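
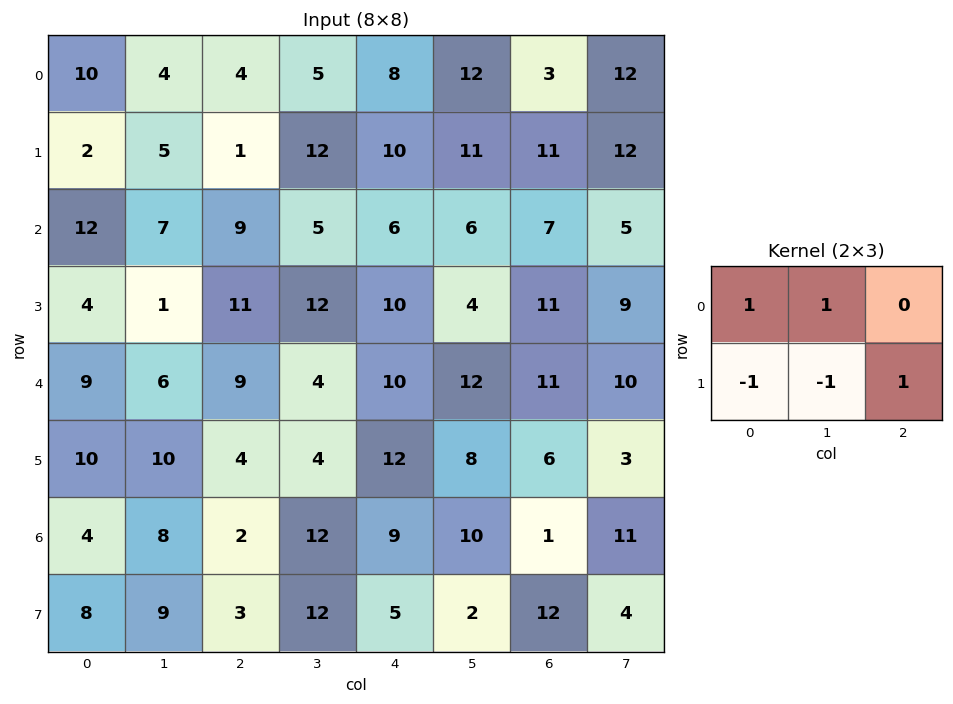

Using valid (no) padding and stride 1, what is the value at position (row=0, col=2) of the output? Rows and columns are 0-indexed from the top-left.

The receptive field on the input at this output position is [4 5 8 / 1 12 10]. Elementwise product with the kernel and sum: 4·1 + 5·1 + 1·-1 + 12·-1 + 10·1.

6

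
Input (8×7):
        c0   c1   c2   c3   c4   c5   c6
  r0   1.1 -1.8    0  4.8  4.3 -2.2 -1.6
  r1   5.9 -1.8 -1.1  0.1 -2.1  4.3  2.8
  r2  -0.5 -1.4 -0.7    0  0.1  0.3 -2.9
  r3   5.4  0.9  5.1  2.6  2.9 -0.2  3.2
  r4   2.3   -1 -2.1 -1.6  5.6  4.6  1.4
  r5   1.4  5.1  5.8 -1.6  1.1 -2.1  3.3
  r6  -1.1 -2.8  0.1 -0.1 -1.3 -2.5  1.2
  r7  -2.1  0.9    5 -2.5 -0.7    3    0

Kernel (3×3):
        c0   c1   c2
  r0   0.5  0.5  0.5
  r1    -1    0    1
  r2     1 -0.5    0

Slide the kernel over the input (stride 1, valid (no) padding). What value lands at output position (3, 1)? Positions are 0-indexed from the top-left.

5.9

The receptive field on the input at this output position is [0.9 5.1 2.6 / -1 -2.1 -1.6 / 5.1 5.8 -1.6]. Elementwise product with the kernel and sum: 0.9·0.5 + 5.1·0.5 + 2.6·0.5 + -1·-1 + -1.6·1 + 5.1·1 + 5.8·-0.5.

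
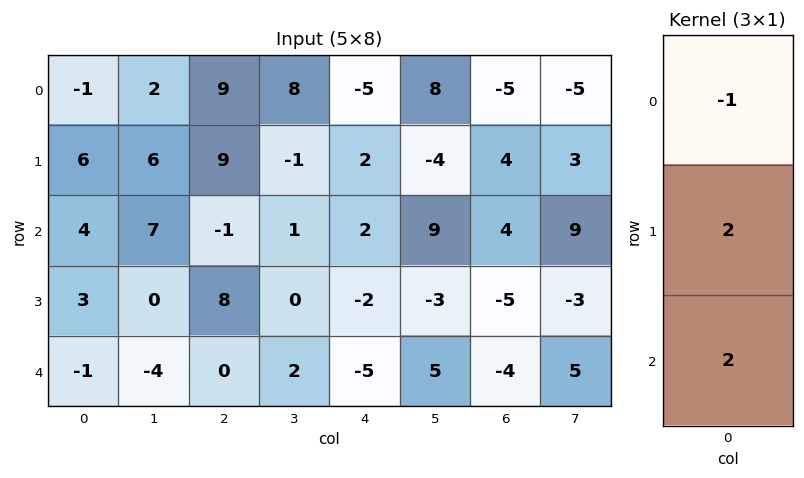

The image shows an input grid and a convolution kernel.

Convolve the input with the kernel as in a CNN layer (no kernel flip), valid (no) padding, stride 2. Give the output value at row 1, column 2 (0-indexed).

-16

The receptive field on the input at this output position is [2 / -2 / -5]. Elementwise product with the kernel and sum: 2·-1 + -2·2 + -5·2.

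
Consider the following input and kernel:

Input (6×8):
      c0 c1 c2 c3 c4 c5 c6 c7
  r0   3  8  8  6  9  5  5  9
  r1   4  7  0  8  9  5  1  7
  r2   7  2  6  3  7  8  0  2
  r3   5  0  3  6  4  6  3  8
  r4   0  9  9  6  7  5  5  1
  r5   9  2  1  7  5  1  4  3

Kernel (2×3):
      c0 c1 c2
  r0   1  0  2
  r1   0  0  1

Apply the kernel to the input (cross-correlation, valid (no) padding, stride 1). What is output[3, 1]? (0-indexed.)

18

The receptive field on the input at this output position is [0 3 6 / 9 9 6]. Elementwise product with the kernel and sum: 0·1 + 6·2 + 6·1.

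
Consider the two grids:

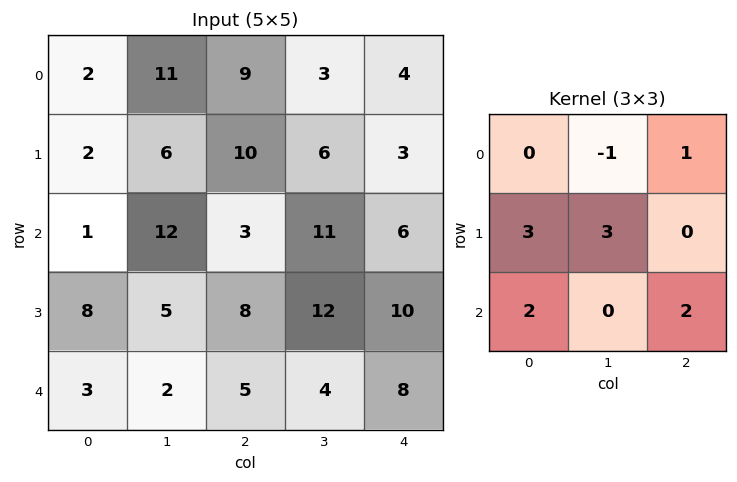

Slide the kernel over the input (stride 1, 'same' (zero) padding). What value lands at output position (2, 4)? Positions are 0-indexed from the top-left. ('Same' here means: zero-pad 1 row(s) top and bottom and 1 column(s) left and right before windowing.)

72

The receptive field on the zero-padded input at this output position is [6 3 0 / 11 6 0 / 12 10 0]. Elementwise product with the kernel and sum: 3·-1 + 0·1 + 11·3 + 6·3 + 12·2 + 0·2.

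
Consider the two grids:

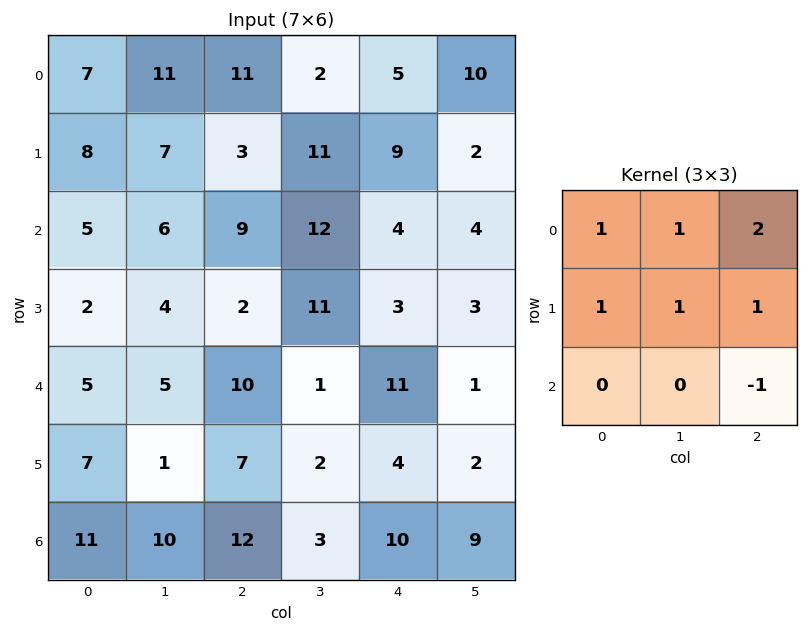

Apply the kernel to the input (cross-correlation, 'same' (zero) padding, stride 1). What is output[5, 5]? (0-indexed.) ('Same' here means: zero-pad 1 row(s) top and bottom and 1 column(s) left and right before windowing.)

The receptive field on the zero-padded input at this output position is [11 1 0 / 4 2 0 / 10 9 0]. Elementwise product with the kernel and sum: 11·1 + 1·1 + 0·2 + 4·1 + 2·1 + 0·1 + 0·-1.

18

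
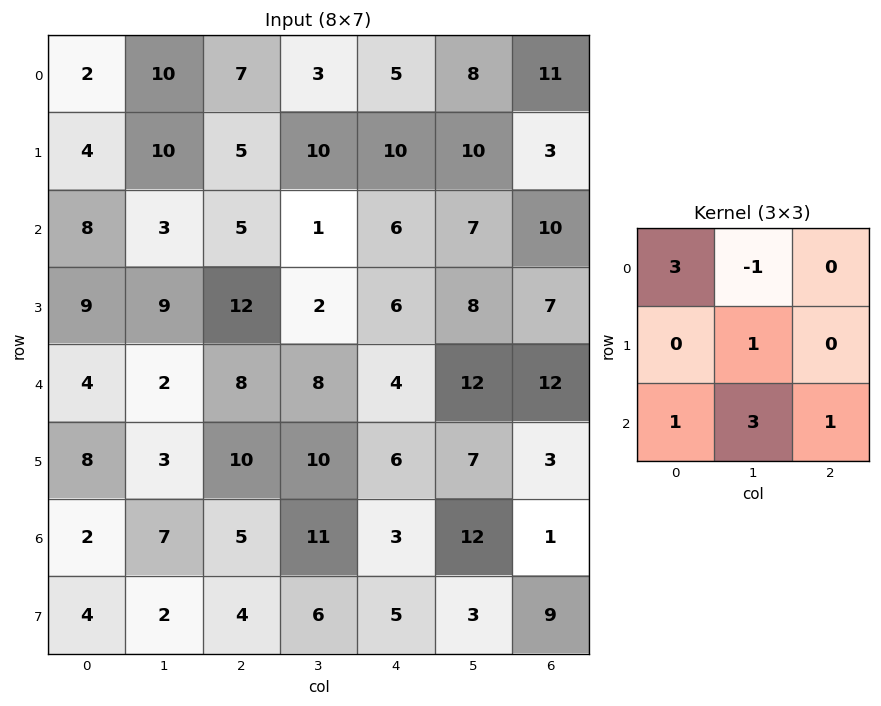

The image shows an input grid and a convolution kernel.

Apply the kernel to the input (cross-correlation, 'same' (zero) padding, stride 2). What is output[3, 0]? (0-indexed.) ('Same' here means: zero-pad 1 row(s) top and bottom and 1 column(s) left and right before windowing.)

8

The receptive field on the zero-padded input at this output position is [0 8 3 / 0 2 7 / 0 4 2]. Elementwise product with the kernel and sum: 0·3 + 8·-1 + 2·1 + 0·1 + 4·3 + 2·1.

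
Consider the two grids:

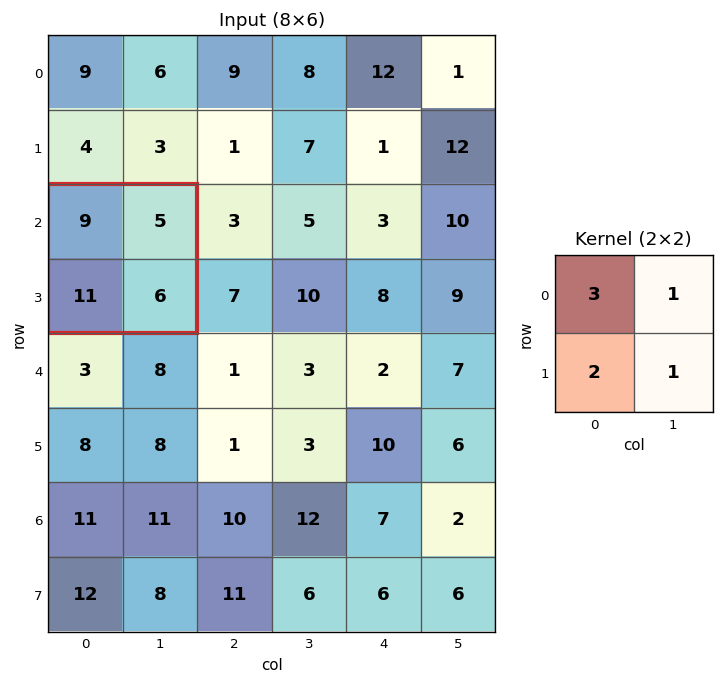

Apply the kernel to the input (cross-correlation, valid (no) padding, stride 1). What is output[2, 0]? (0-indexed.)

60

The receptive field on the input at this output position is [9 5 / 11 6]. Elementwise product with the kernel and sum: 9·3 + 5·1 + 11·2 + 6·1.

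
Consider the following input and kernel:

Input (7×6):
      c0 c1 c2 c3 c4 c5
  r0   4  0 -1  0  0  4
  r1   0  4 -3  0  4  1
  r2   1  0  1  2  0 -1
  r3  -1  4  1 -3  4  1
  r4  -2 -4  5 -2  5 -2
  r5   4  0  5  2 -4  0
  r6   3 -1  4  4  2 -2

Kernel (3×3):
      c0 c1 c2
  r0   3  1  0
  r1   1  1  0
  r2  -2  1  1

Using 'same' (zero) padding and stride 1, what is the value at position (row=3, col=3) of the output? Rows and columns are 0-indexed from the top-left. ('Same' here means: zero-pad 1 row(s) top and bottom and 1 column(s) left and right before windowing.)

-4

The receptive field on the zero-padded input at this output position is [1 2 0 / 1 -3 4 / 5 -2 5]. Elementwise product with the kernel and sum: 1·3 + 2·1 + 1·1 + -3·1 + 5·-2 + -2·1 + 5·1.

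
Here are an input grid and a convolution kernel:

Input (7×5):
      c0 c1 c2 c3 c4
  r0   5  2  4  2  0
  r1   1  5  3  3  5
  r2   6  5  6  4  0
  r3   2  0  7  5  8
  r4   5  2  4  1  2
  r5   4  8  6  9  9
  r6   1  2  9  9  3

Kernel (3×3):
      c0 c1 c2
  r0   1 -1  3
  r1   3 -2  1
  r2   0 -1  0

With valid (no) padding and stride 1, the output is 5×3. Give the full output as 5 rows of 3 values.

Output[0,0]: The receptive field on the input at this output position is [5 2 4 / 1 5 3 / 6 5 6]. Elementwise product with the kernel and sum: 5·1 + 2·-1 + 4·3 + 1·3 + 5·-2 + 3·1 + 5·-1.

6 10 6
19 11 20
30 -2 20
30 1 29
15 13 9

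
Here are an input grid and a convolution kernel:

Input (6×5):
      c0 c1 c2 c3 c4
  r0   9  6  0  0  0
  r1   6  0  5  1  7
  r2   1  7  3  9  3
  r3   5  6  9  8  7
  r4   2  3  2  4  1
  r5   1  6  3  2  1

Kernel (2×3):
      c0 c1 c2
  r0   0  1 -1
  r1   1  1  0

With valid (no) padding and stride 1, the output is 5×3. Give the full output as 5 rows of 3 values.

12 5 6
3 14 6
15 9 23
2 6 7
8 7 8

Output[0,0]: The receptive field on the input at this output position is [9 6 0 / 6 0 5]. Elementwise product with the kernel and sum: 6·1 + 0·-1 + 6·1 + 0·1.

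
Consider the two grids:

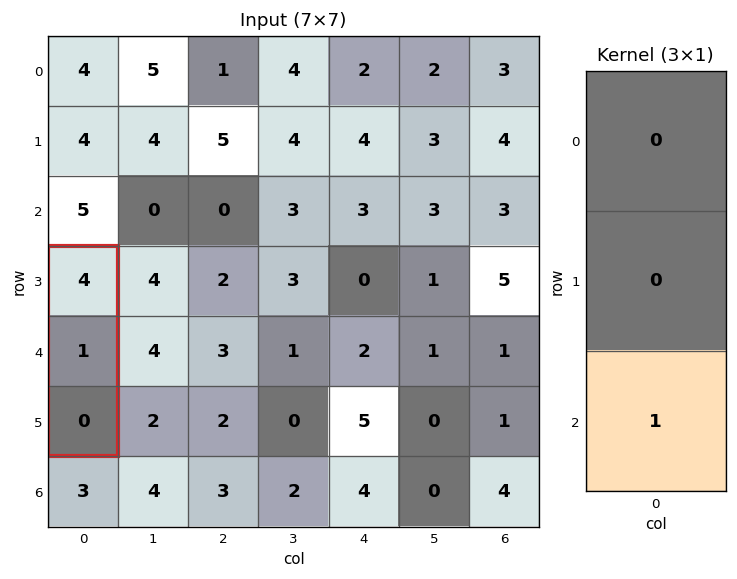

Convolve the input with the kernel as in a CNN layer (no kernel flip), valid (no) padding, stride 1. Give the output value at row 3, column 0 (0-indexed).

The receptive field on the input at this output position is [4 / 1 / 0]. Elementwise product with the kernel and sum: 0·1.

0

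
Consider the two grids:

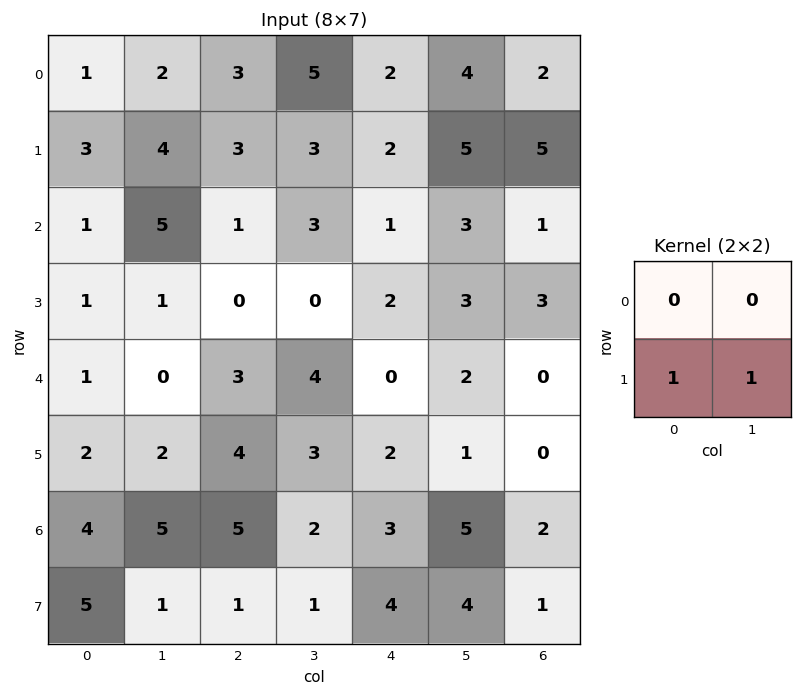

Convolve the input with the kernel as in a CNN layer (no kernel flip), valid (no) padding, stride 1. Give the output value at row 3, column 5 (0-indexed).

2

The receptive field on the input at this output position is [3 3 / 2 0]. Elementwise product with the kernel and sum: 2·1 + 0·1.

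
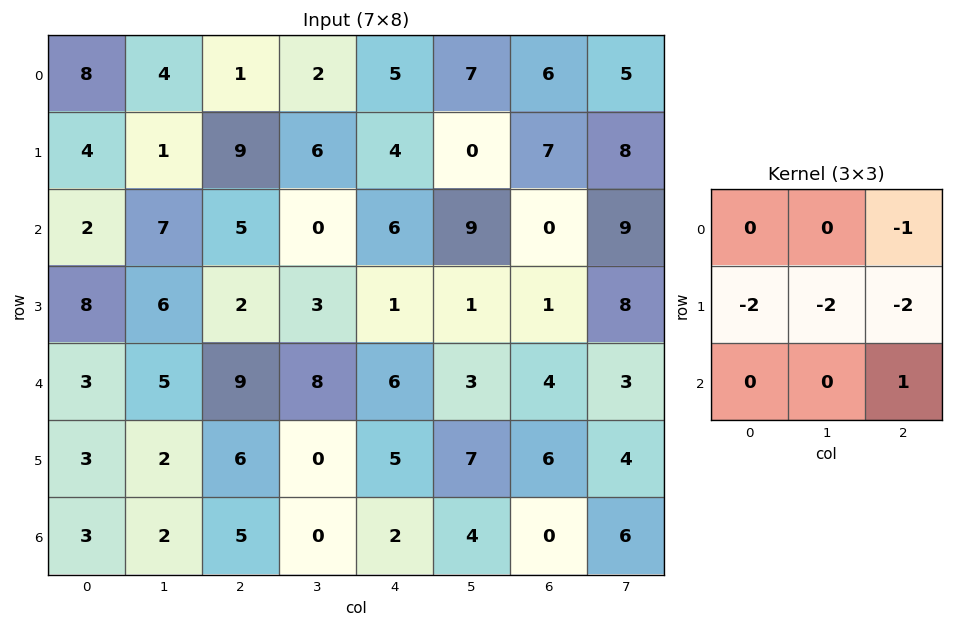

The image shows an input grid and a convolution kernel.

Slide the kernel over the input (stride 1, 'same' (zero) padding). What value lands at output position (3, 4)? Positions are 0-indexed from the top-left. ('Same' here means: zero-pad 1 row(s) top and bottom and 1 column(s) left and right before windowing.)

The receptive field on the zero-padded input at this output position is [0 6 9 / 3 1 1 / 8 6 3]. Elementwise product with the kernel and sum: 9·-1 + 3·-2 + 1·-2 + 1·-2 + 3·1.

-16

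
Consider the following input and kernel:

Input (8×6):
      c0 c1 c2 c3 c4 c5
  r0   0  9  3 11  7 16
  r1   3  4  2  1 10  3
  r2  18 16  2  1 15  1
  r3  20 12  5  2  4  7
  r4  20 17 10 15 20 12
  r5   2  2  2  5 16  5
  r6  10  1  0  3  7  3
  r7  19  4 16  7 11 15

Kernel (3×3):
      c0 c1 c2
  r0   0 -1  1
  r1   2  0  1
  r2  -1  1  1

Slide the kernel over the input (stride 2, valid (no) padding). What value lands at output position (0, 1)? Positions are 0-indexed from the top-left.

The receptive field on the input at this output position is [3 11 7 / 2 1 10 / 2 1 15]. Elementwise product with the kernel and sum: 11·-1 + 7·1 + 2·2 + 10·1 + 2·-1 + 1·1 + 15·1.

24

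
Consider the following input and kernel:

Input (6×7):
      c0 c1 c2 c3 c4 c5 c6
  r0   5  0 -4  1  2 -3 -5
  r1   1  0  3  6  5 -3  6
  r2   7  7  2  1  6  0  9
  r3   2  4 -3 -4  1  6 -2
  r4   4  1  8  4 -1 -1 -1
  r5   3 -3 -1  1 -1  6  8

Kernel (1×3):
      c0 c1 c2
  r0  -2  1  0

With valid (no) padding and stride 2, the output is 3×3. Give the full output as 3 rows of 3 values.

Output[0,0]: The receptive field on the input at this output position is [5 0 -4]. Elementwise product with the kernel and sum: 5·-2 + 0·1.
Output[0,1]: The receptive field on the input at this output position is [-4 1 2]. Elementwise product with the kernel and sum: -4·-2 + 1·1.

-10 9 -7
-7 -3 -12
-7 -12 1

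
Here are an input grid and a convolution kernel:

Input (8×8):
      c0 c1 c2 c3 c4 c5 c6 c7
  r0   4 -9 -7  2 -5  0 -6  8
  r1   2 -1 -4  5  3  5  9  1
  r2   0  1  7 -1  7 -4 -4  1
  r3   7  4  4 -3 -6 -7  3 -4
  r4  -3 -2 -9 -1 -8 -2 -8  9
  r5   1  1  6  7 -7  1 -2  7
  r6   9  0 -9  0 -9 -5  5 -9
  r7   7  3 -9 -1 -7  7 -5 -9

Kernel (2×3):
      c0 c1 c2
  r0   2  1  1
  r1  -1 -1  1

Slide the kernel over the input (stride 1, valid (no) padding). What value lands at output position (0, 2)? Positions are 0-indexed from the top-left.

-15

The receptive field on the input at this output position is [-7 2 -5 / -4 5 3]. Elementwise product with the kernel and sum: -7·2 + 2·1 + -5·1 + -4·-1 + 5·-1 + 3·1.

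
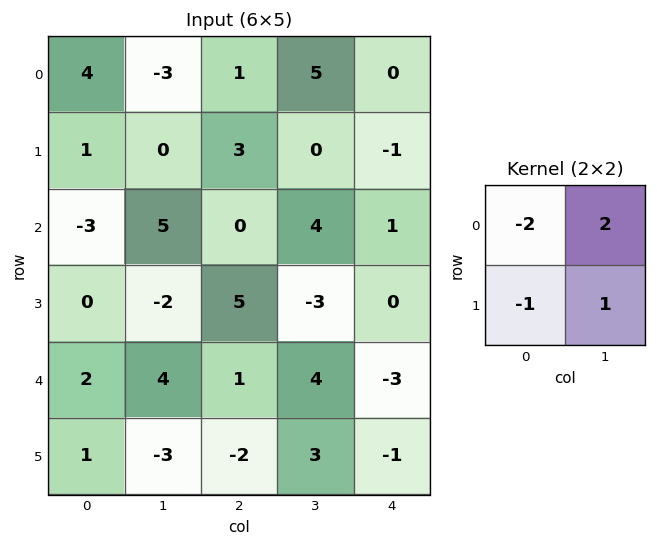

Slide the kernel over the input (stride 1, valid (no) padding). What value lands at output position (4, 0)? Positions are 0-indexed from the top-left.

The receptive field on the input at this output position is [2 4 / 1 -3]. Elementwise product with the kernel and sum: 2·-2 + 4·2 + 1·-1 + -3·1.

0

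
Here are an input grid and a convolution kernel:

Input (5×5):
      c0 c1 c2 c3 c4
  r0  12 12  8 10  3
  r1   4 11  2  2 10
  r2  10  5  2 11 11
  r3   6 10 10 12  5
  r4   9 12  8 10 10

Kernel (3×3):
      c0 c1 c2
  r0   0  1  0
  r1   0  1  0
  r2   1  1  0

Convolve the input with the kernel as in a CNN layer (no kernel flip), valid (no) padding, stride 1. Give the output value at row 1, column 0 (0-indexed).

The receptive field on the input at this output position is [4 11 2 / 10 5 2 / 6 10 10]. Elementwise product with the kernel and sum: 11·1 + 5·1 + 6·1 + 10·1.

32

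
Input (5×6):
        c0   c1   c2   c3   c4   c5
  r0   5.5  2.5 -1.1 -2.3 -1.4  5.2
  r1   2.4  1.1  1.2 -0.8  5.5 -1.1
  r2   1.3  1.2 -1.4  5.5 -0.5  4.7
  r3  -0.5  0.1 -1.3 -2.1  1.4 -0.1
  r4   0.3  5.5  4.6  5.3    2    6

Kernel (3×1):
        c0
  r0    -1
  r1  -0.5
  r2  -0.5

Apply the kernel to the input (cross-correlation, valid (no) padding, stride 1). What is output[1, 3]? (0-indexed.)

The receptive field on the input at this output position is [-0.8 / 5.5 / -2.1]. Elementwise product with the kernel and sum: -0.8·-1 + 5.5·-0.5 + -2.1·-0.5.

-0.9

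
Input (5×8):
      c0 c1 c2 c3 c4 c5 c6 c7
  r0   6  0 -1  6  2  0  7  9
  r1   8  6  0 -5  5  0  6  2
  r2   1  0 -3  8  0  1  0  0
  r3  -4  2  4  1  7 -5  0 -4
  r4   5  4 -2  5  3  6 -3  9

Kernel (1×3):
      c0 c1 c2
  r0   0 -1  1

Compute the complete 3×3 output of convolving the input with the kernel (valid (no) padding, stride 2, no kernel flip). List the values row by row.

Output[0,0]: The receptive field on the input at this output position is [6 0 -1]. Elementwise product with the kernel and sum: 0·-1 + -1·1.

-1 -4 7
-3 -8 -1
-6 -2 -9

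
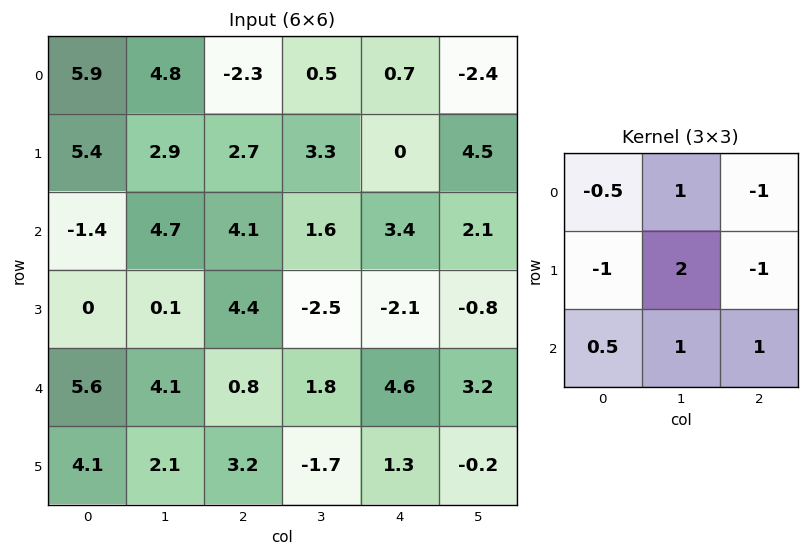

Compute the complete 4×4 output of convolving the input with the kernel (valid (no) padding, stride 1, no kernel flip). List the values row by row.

Output[0,0]: The receptive field on the input at this output position is [5.9 4.8 -2.3 / 5.4 2.9 2.7 / -1.4 4.7 4.1]. Elementwise product with the kernel and sum: 5.9·-0.5 + 4.8·1 + -2.3·-1 + 5.4·-1 + 2.9·2 + 2.7·-1 + -1.4·0.5 + 4.7·1 + 4.1·1.
Output[0,1]: The receptive field on the input at this output position is [4.8 -2.3 0.5 / 2.9 2.7 3.3 / 4.7 4.1 1.6]. Elementwise product with the kernel and sum: 4.8·-0.5 + -2.3·1 + 0.5·-1 + 2.9·-1 + 2.7·2 + 3.3·-1 + 4.7·0.5 + 4.1·1 + 1.6·1.

9.95 2.05 11.9 1.35
8.7 1.8 -4.75 -7.2
4.8 16 -4.35 8.3
4.85 5.1 -3.2 4.4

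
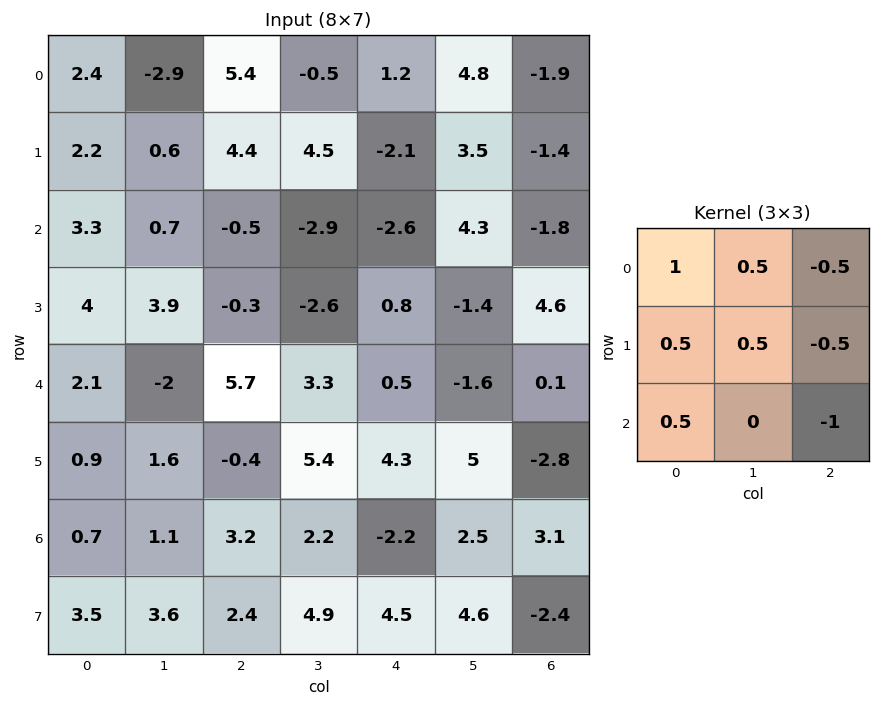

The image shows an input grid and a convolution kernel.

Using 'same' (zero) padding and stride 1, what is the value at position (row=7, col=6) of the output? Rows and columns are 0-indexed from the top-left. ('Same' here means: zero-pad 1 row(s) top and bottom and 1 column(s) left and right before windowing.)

5.15

The receptive field on the zero-padded input at this output position is [2.5 3.1 0 / 4.6 -2.4 0 / 0 0 0]. Elementwise product with the kernel and sum: 2.5·1 + 3.1·0.5 + 0·-0.5 + 4.6·0.5 + -2.4·0.5 + 0·-0.5 + 0·0.5 + 0·-1.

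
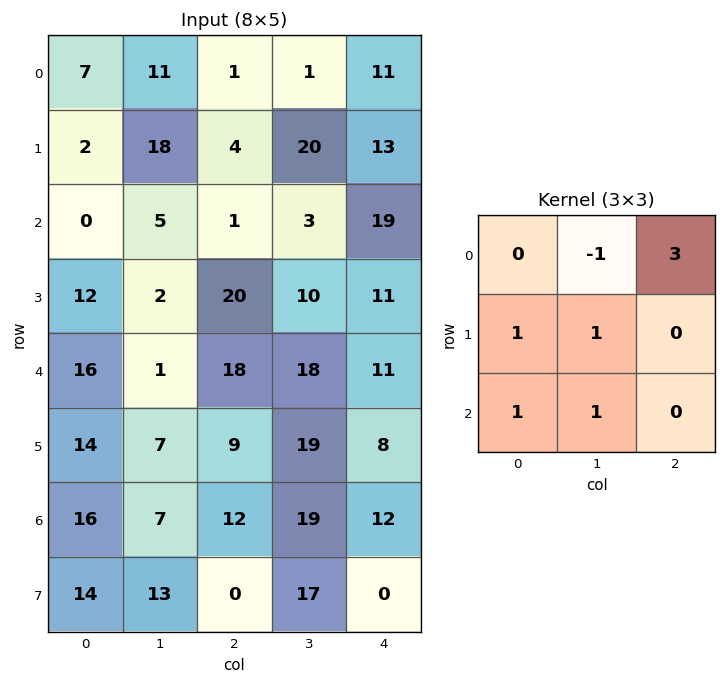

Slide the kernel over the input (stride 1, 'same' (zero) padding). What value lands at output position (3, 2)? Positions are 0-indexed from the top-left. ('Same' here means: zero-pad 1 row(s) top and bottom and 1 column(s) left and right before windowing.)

The receptive field on the zero-padded input at this output position is [5 1 3 / 2 20 10 / 1 18 18]. Elementwise product with the kernel and sum: 1·-1 + 3·3 + 2·1 + 20·1 + 1·1 + 18·1.

49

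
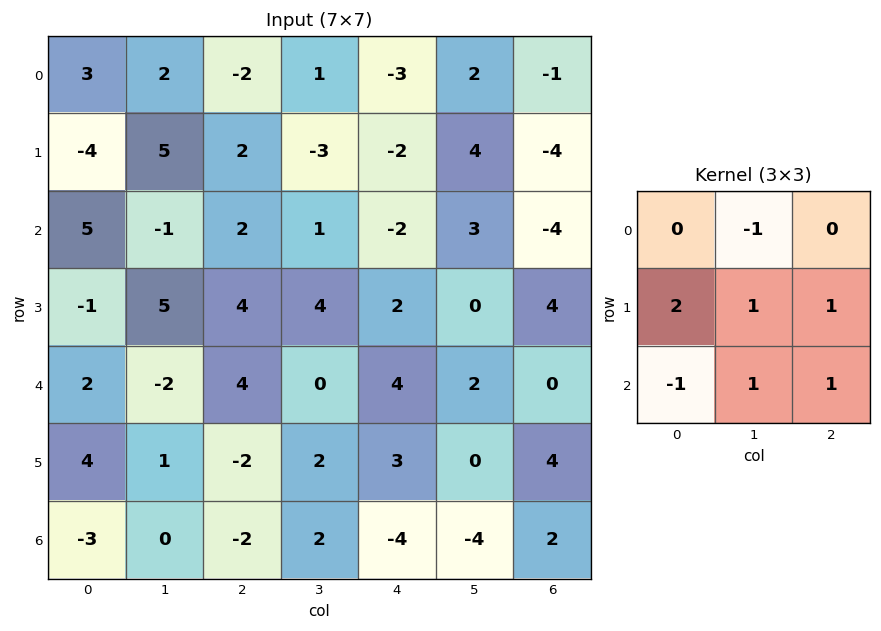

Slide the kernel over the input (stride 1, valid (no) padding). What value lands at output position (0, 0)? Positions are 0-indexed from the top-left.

-7

The receptive field on the input at this output position is [3 2 -2 / -4 5 2 / 5 -1 2]. Elementwise product with the kernel and sum: 2·-1 + -4·2 + 5·1 + 2·1 + 5·-1 + -1·1 + 2·1.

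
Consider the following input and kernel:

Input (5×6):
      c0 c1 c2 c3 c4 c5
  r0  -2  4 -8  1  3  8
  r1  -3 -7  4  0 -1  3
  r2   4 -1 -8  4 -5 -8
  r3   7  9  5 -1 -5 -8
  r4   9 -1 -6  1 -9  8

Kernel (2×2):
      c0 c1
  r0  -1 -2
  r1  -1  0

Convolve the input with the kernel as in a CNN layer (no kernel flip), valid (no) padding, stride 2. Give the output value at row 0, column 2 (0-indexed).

-18

The receptive field on the input at this output position is [3 8 / -1 3]. Elementwise product with the kernel and sum: 3·-1 + 8·-2 + -1·-1.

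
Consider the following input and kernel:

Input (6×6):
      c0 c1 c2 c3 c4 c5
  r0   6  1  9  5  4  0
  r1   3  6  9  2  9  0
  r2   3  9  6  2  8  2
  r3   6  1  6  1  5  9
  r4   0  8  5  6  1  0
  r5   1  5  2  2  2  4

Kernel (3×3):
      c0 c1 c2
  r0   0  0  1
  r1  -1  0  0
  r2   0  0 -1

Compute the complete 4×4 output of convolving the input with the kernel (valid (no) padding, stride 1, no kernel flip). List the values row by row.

0 -3 -13 -4
0 -8 -2 -11
-5 -5 1 1
4 -9 -2 -1

Output[0,0]: The receptive field on the input at this output position is [6 1 9 / 3 6 9 / 3 9 6]. Elementwise product with the kernel and sum: 9·1 + 3·-1 + 6·-1.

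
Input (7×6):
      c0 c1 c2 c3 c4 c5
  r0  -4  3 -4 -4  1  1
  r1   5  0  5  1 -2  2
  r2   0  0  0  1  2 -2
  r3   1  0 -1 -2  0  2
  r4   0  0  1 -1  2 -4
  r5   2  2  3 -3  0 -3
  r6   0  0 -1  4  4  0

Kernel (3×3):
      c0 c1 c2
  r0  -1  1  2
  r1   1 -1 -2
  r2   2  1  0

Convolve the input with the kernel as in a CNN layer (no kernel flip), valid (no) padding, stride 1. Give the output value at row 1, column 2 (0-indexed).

The receptive field on the input at this output position is [5 1 -2 / 0 1 2 / -1 -2 0]. Elementwise product with the kernel and sum: 5·-1 + 1·1 + -2·2 + 0·1 + 1·-1 + 2·-2 + -1·2 + -2·1.

-17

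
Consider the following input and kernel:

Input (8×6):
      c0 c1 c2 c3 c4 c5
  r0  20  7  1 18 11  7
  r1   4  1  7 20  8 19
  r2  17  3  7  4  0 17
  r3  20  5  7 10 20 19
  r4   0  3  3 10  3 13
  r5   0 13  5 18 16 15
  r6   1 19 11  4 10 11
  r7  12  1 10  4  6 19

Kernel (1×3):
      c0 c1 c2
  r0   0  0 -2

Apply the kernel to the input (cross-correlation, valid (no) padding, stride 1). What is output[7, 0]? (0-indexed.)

The receptive field on the input at this output position is [12 1 10]. Elementwise product with the kernel and sum: 10·-2.

-20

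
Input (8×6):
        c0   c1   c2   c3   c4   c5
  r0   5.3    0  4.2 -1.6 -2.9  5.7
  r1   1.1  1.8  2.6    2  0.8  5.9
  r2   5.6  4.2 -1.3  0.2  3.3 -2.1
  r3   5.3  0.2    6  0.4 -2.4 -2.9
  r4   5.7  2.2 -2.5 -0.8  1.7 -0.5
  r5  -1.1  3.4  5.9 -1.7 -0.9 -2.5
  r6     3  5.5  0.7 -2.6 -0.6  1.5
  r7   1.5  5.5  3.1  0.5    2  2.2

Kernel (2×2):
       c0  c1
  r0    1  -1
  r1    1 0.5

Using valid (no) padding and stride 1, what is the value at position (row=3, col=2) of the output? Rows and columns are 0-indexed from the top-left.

2.7

The receptive field on the input at this output position is [6 0.4 / -2.5 -0.8]. Elementwise product with the kernel and sum: 6·1 + 0.4·-1 + -2.5·1 + -0.8·0.5.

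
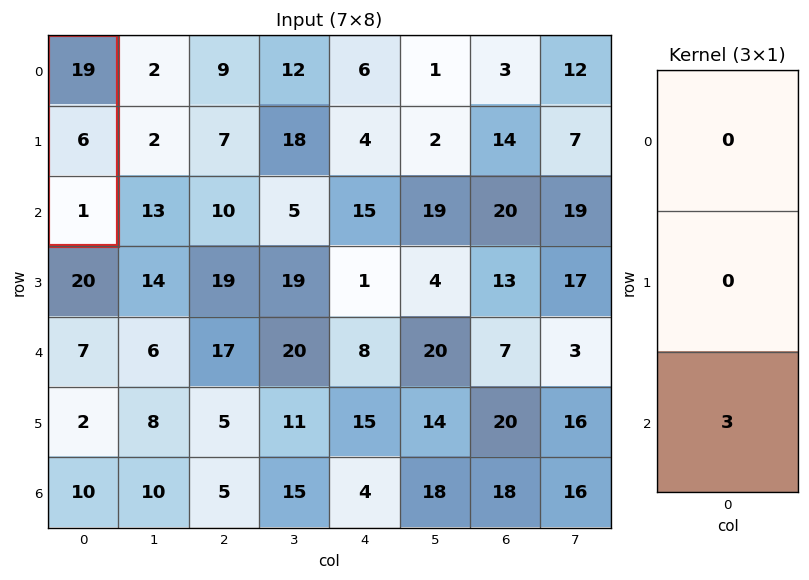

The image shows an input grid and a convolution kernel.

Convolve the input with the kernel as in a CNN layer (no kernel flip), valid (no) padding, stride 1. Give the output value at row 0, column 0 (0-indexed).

3

The receptive field on the input at this output position is [19 / 6 / 1]. Elementwise product with the kernel and sum: 1·3.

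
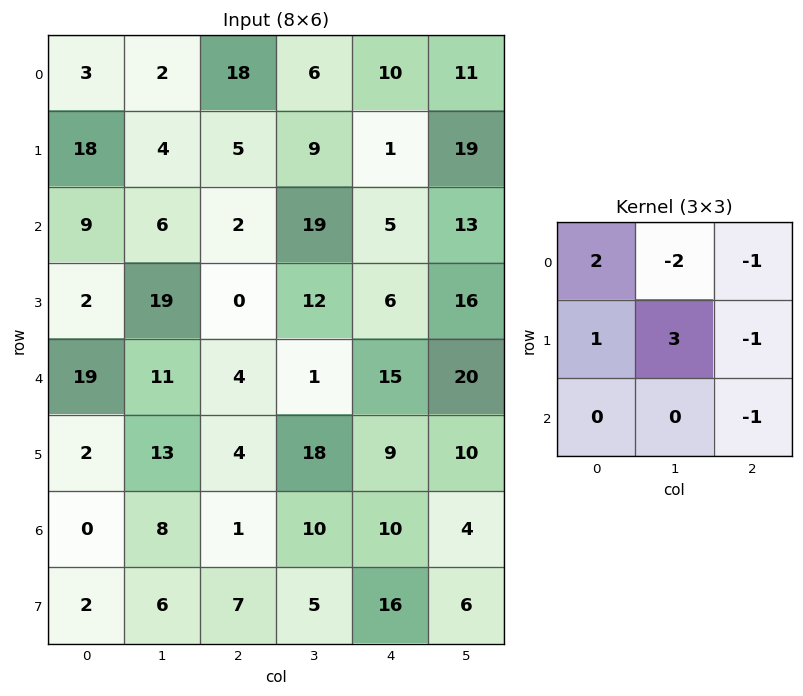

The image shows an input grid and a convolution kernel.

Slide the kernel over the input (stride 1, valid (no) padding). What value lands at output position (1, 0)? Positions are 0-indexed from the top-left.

The receptive field on the input at this output position is [18 4 5 / 9 6 2 / 2 19 0]. Elementwise product with the kernel and sum: 18·2 + 4·-2 + 5·-1 + 9·1 + 6·3 + 2·-1 + 0·-1.

48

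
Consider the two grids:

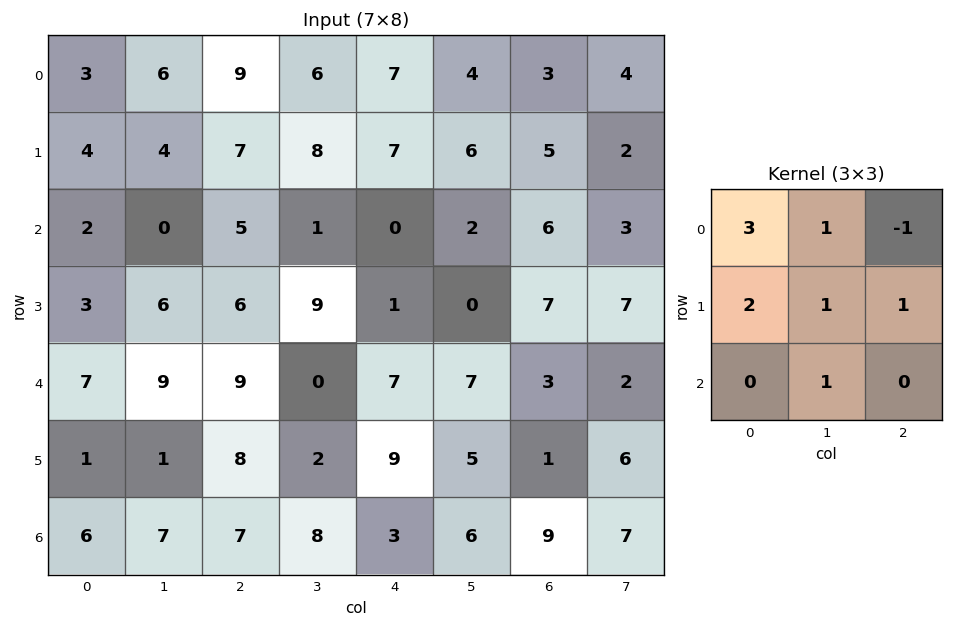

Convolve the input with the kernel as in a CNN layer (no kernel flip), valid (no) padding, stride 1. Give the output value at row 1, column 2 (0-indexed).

42

The receptive field on the input at this output position is [7 8 7 / 5 1 0 / 6 9 1]. Elementwise product with the kernel and sum: 7·3 + 8·1 + 7·-1 + 5·2 + 1·1 + 0·1 + 9·1.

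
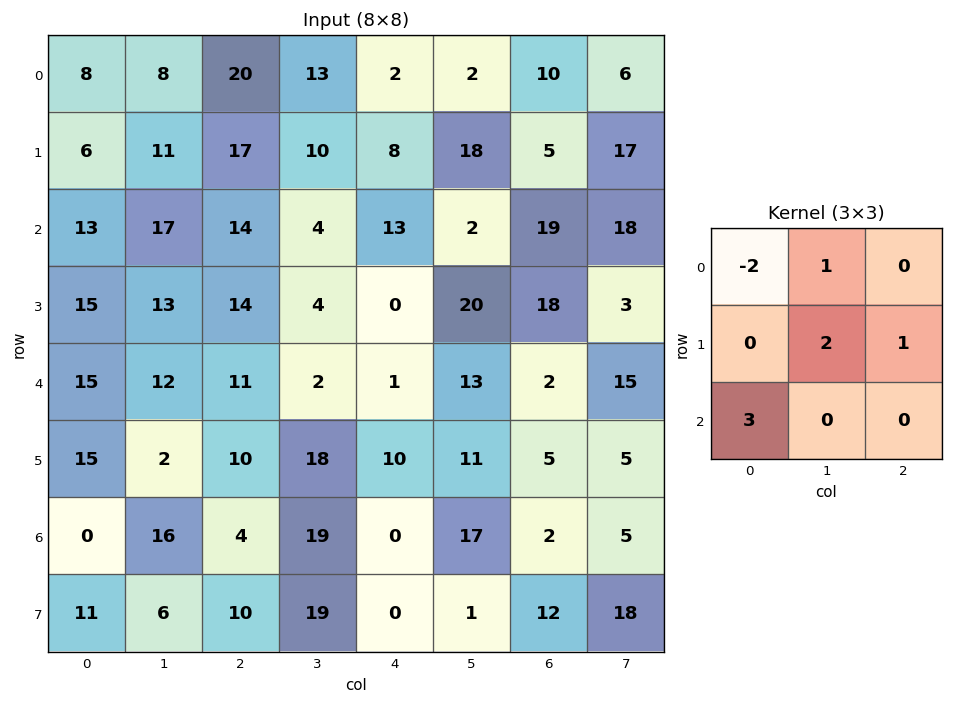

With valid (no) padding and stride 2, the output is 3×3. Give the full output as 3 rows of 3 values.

Output[0,0]: The receptive field on the input at this output position is [8 8 20 / 6 11 17 / 13 17 14]. Elementwise product with the kernel and sum: 8·-2 + 8·1 + 11·2 + 17·1 + 13·3.

70 43 78
76 17 37
-4 38 38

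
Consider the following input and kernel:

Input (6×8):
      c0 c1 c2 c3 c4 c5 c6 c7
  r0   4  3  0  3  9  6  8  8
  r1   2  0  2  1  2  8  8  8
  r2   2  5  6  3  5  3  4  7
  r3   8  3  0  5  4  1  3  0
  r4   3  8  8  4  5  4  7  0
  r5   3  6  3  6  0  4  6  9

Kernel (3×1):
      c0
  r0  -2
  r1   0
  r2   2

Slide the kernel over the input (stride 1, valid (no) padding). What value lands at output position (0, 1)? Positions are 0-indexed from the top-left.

4

The receptive field on the input at this output position is [3 / 0 / 5]. Elementwise product with the kernel and sum: 3·-2 + 5·2.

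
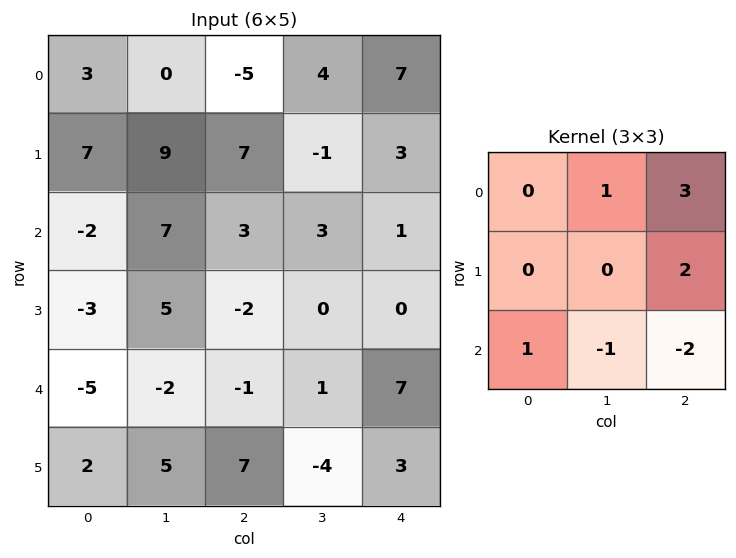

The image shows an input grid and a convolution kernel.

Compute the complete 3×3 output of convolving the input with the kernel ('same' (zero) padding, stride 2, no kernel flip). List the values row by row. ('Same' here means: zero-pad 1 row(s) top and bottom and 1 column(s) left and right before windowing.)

-25 12 -4
41 17 3
-4 6 -7

Output[0,0]: The receptive field on the zero-padded input at this output position is [0 0 0 / 0 3 0 / 0 7 9]. Elementwise product with the kernel and sum: 0·1 + 0·3 + 0·2 + 0·1 + 7·-1 + 9·-2.
Output[0,1]: The receptive field on the zero-padded input at this output position is [0 0 0 / 0 -5 4 / 9 7 -1]. Elementwise product with the kernel and sum: 0·1 + 0·3 + 4·2 + 9·1 + 7·-1 + -1·-2.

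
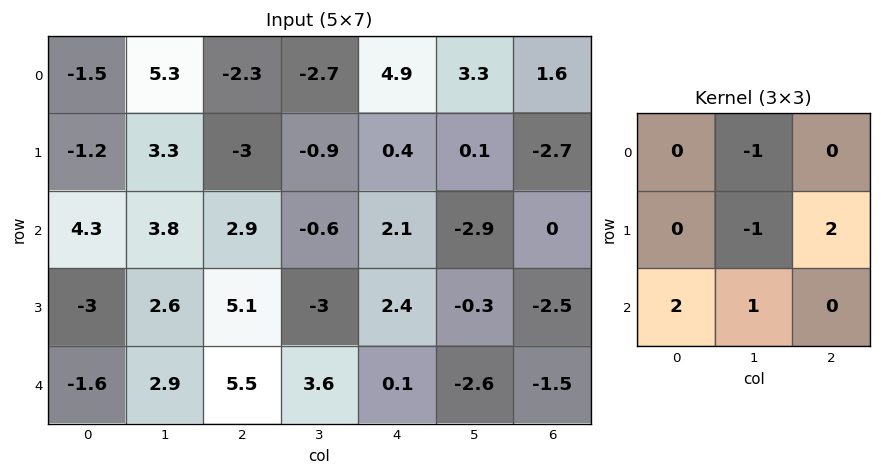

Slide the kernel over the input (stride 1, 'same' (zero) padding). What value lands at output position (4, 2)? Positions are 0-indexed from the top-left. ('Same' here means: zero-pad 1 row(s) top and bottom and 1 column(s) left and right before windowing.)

The receptive field on the zero-padded input at this output position is [2.6 5.1 -3 / 2.9 5.5 3.6 / 0 0 0]. Elementwise product with the kernel and sum: 5.1·-1 + 5.5·-1 + 3.6·2 + 0·2 + 0·1.

-3.4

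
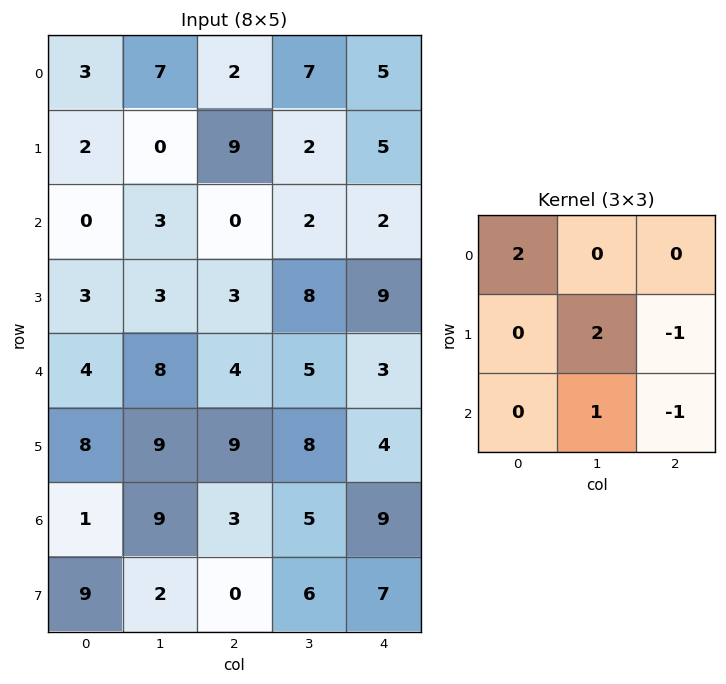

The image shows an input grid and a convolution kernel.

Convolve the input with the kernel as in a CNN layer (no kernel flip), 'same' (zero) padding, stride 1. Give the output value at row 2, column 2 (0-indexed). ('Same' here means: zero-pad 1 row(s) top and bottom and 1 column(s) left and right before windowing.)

The receptive field on the zero-padded input at this output position is [0 9 2 / 3 0 2 / 3 3 8]. Elementwise product with the kernel and sum: 0·2 + 0·2 + 2·-1 + 3·1 + 8·-1.

-7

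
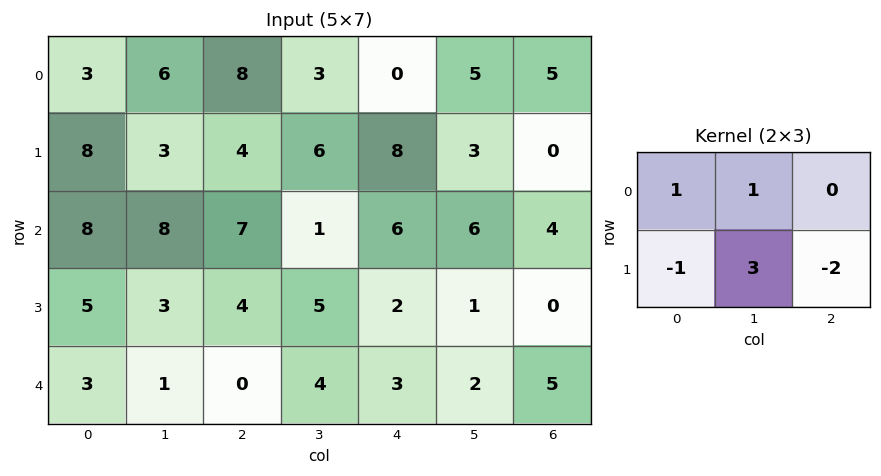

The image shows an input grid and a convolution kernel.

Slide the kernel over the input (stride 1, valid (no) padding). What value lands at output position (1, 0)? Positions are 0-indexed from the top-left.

The receptive field on the input at this output position is [8 3 4 / 8 8 7]. Elementwise product with the kernel and sum: 8·1 + 3·1 + 8·-1 + 8·3 + 7·-2.

13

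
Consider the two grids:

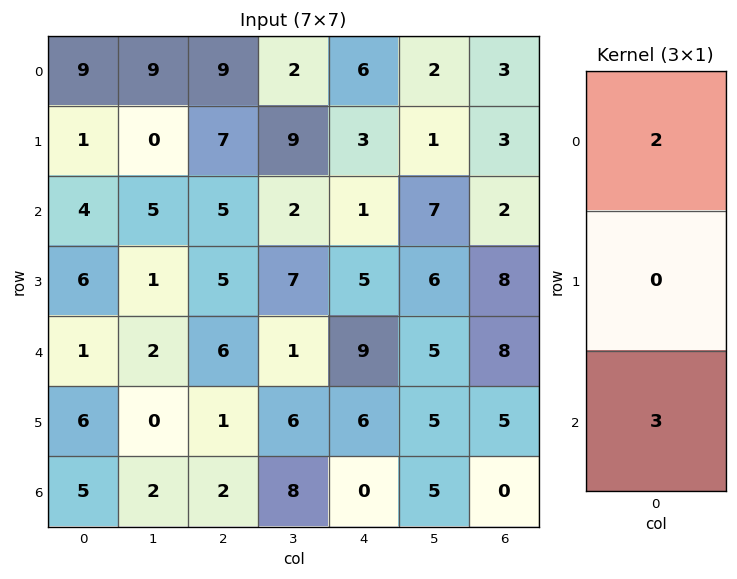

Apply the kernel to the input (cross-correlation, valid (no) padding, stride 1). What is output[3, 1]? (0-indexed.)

2

The receptive field on the input at this output position is [1 / 2 / 0]. Elementwise product with the kernel and sum: 1·2 + 0·3.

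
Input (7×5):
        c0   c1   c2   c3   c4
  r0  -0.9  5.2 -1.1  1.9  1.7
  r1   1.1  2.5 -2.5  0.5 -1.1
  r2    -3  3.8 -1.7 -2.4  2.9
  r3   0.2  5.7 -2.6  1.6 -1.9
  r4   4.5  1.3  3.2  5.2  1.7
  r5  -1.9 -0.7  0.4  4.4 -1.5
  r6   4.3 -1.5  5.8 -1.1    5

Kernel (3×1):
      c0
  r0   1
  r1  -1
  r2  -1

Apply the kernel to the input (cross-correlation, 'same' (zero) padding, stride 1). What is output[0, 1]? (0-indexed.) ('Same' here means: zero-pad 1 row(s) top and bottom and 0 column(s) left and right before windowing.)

-7.7

The receptive field on the zero-padded input at this output position is [0 / 5.2 / 2.5]. Elementwise product with the kernel and sum: 0·1 + 5.2·-1 + 2.5·-1.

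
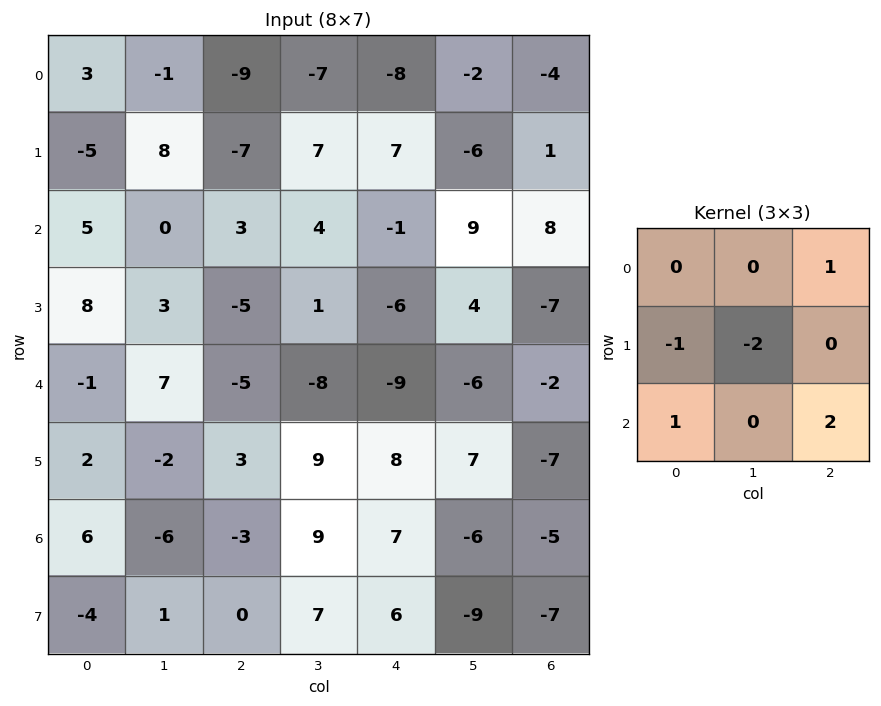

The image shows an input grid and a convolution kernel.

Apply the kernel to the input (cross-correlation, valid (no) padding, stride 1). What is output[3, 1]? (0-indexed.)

20

The receptive field on the input at this output position is [3 -5 1 / 7 -5 -8 / -2 3 9]. Elementwise product with the kernel and sum: 1·1 + 7·-1 + -5·-2 + -2·1 + 9·2.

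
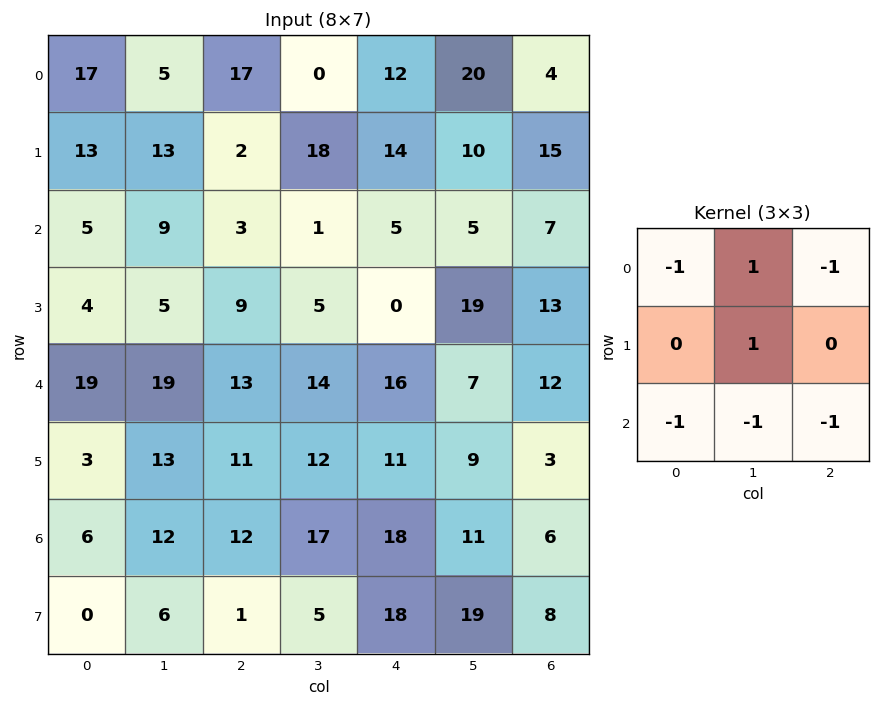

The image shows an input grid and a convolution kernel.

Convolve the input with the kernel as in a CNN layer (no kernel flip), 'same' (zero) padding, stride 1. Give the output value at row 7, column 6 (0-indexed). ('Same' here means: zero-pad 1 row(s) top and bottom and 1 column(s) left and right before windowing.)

3

The receptive field on the zero-padded input at this output position is [11 6 0 / 19 8 0 / 0 0 0]. Elementwise product with the kernel and sum: 11·-1 + 6·1 + 0·-1 + 8·1 + 0·-1 + 0·-1 + 0·-1.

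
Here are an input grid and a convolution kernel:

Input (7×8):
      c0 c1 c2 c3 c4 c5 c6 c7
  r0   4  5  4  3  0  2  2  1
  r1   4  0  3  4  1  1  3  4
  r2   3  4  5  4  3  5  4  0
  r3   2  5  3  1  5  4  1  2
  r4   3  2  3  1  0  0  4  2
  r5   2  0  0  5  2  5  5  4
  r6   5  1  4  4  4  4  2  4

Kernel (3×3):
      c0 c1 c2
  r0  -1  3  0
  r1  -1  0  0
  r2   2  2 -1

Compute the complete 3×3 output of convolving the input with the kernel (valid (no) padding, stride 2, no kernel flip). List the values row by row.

16 17 17
14 12 3
9 12 12

Output[0,0]: The receptive field on the input at this output position is [4 5 4 / 4 0 3 / 3 4 5]. Elementwise product with the kernel and sum: 4·-1 + 5·3 + 4·-1 + 3·2 + 4·2 + 5·-1.
Output[0,1]: The receptive field on the input at this output position is [4 3 0 / 3 4 1 / 5 4 3]. Elementwise product with the kernel and sum: 4·-1 + 3·3 + 3·-1 + 5·2 + 4·2 + 3·-1.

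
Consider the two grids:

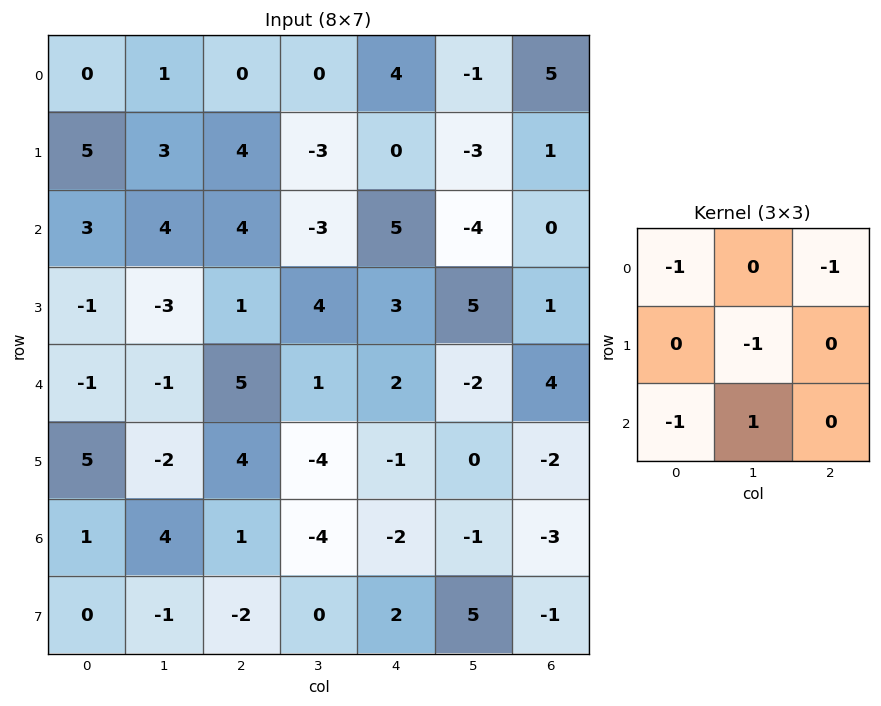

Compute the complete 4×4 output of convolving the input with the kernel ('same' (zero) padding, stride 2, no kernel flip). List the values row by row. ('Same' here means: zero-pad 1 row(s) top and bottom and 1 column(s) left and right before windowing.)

5 1 -1 -1
-7 0 0 -1
9 0 -8 -11
1 4 8 -3

Output[0,0]: The receptive field on the zero-padded input at this output position is [0 0 0 / 0 0 1 / 0 5 3]. Elementwise product with the kernel and sum: 0·-1 + 0·-1 + 0·-1 + 0·-1 + 5·1.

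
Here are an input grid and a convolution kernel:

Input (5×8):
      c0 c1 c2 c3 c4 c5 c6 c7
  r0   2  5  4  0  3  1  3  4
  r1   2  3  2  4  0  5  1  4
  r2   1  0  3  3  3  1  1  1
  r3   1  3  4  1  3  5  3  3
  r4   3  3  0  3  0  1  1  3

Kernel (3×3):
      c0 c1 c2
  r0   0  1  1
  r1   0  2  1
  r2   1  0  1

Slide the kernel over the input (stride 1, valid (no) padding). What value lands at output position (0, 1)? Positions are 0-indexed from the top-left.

15

The receptive field on the input at this output position is [5 4 0 / 3 2 4 / 0 3 3]. Elementwise product with the kernel and sum: 4·1 + 0·1 + 2·2 + 4·1 + 0·1 + 3·1.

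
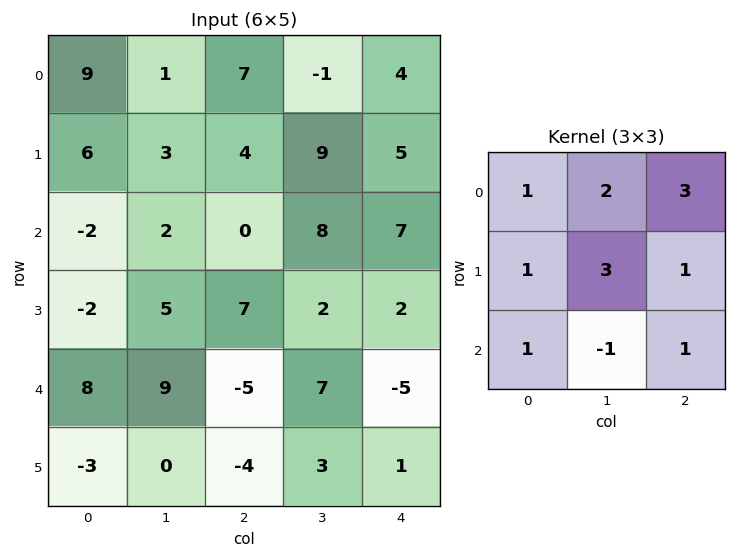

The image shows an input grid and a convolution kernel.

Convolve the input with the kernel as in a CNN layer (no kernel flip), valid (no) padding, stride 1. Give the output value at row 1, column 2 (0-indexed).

75

The receptive field on the input at this output position is [4 9 5 / 0 8 7 / 7 2 2]. Elementwise product with the kernel and sum: 4·1 + 9·2 + 5·3 + 0·1 + 8·3 + 7·1 + 7·1 + 2·-1 + 2·1.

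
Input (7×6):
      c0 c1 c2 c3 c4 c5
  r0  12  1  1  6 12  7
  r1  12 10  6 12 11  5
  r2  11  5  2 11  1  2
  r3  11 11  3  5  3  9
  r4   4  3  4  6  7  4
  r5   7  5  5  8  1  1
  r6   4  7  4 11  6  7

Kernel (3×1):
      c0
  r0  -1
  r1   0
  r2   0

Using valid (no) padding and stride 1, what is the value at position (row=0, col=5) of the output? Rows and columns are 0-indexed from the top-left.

The receptive field on the input at this output position is [7 / 5 / 2]. Elementwise product with the kernel and sum: 7·-1.

-7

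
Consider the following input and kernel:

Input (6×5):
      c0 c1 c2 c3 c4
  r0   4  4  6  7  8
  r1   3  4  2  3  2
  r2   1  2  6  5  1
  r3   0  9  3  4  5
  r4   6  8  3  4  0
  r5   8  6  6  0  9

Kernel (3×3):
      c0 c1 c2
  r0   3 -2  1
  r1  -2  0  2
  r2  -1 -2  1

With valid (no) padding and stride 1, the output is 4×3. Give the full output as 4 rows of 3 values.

Output[0,0]: The receptive field on the input at this output position is [4 4 6 / 3 4 2 / 1 2 6]. Elementwise product with the kernel and sum: 4·3 + 4·-2 + 6·1 + 3·-2 + 2·2 + 1·-1 + 2·-2 + 6·1.

9 -4 -3
-2 6 -14
-8 -21 2
-35 -1 3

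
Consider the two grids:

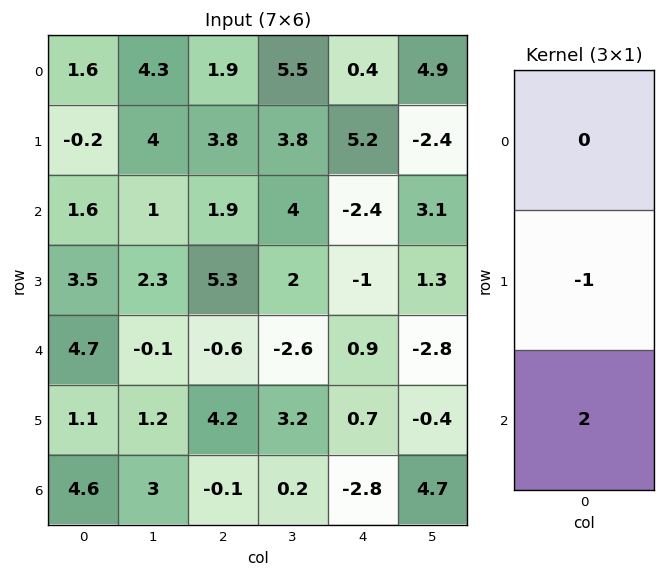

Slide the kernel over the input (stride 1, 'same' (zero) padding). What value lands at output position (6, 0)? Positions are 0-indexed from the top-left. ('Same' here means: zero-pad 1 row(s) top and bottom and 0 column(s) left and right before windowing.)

The receptive field on the zero-padded input at this output position is [1.1 / 4.6 / 0]. Elementwise product with the kernel and sum: 4.6·-1 + 0·2.

-4.6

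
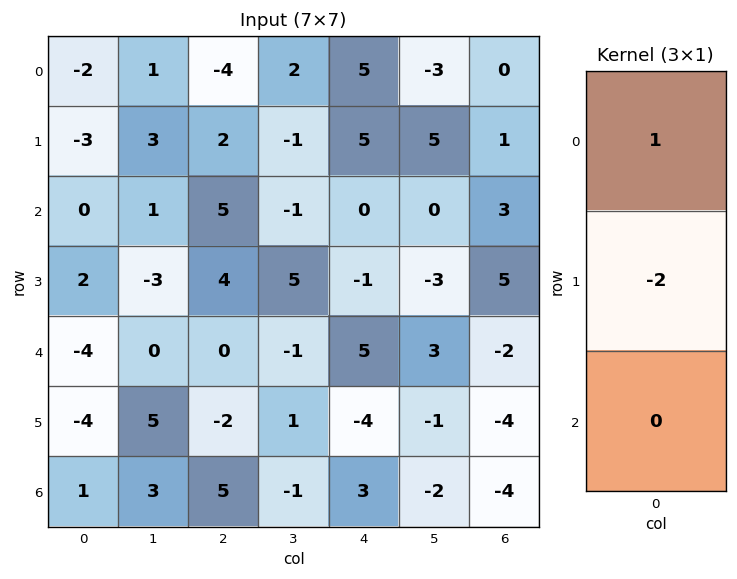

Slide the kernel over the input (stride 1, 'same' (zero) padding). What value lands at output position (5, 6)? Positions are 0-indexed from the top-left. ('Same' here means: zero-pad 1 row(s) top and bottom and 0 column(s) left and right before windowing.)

The receptive field on the zero-padded input at this output position is [-2 / -4 / -4]. Elementwise product with the kernel and sum: -2·1 + -4·-2.

6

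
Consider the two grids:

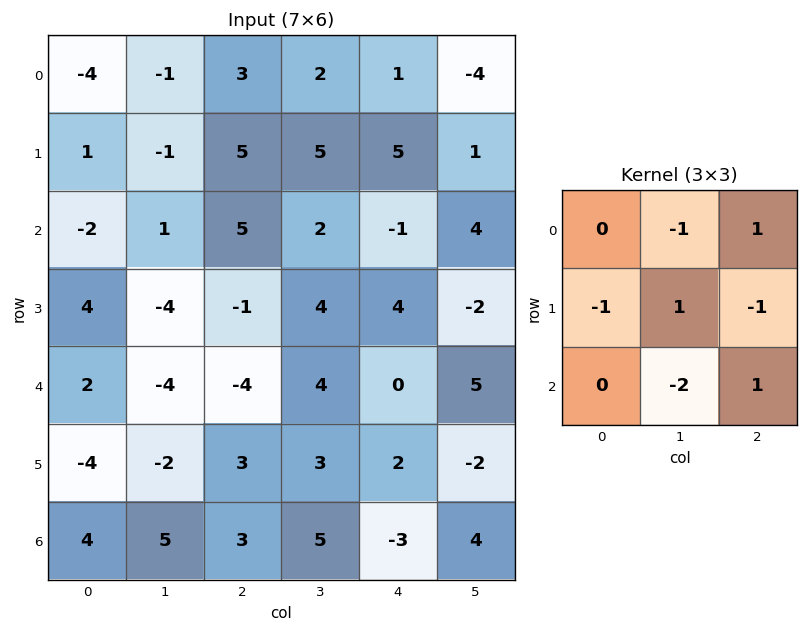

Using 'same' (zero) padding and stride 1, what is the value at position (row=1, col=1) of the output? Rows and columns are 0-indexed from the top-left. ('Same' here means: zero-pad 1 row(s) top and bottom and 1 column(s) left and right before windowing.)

The receptive field on the zero-padded input at this output position is [-4 -1 3 / 1 -1 5 / -2 1 5]. Elementwise product with the kernel and sum: -1·-1 + 3·1 + 1·-1 + -1·1 + 5·-1 + 1·-2 + 5·1.

0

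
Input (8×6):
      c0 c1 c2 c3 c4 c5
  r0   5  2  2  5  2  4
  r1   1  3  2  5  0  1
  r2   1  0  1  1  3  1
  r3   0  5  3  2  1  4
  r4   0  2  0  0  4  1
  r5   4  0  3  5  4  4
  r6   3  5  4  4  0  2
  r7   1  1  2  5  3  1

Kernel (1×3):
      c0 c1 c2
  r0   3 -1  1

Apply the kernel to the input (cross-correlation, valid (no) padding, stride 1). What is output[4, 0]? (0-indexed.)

The receptive field on the input at this output position is [0 2 0]. Elementwise product with the kernel and sum: 0·3 + 2·-1 + 0·1.

-2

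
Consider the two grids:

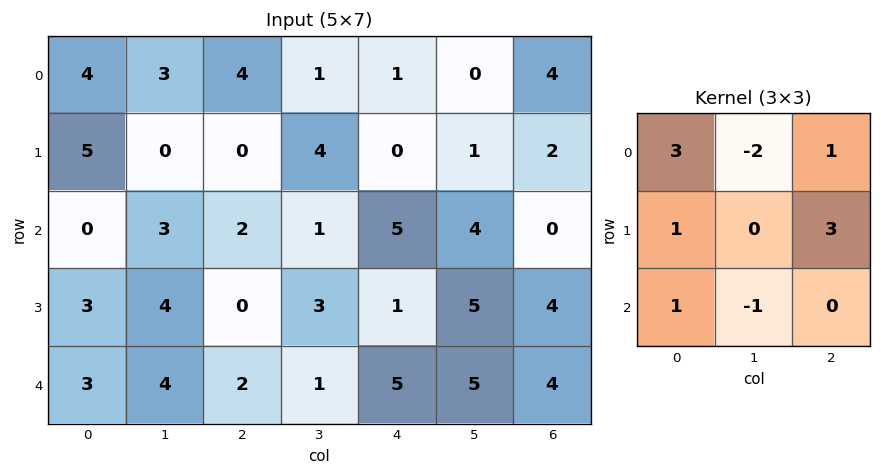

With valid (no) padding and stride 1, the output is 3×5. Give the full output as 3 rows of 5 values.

Output[0,0]: The receptive field on the input at this output position is [4 3 4 / 5 0 0 / 0 3 2]. Elementwise product with the kernel and sum: 4·3 + 3·-2 + 4·1 + 5·1 + 0·3 + 0·1 + 3·-1.
Output[0,1]: The receptive field on the input at this output position is [3 4 1 / 0 0 4 / 3 2 1]. Elementwise product with the kernel and sum: 3·3 + 4·-2 + 1·1 + 0·1 + 4·3 + 3·1 + 2·-1.

12 15 12 4 14
20 14 6 28 1
-2 21 13 11 20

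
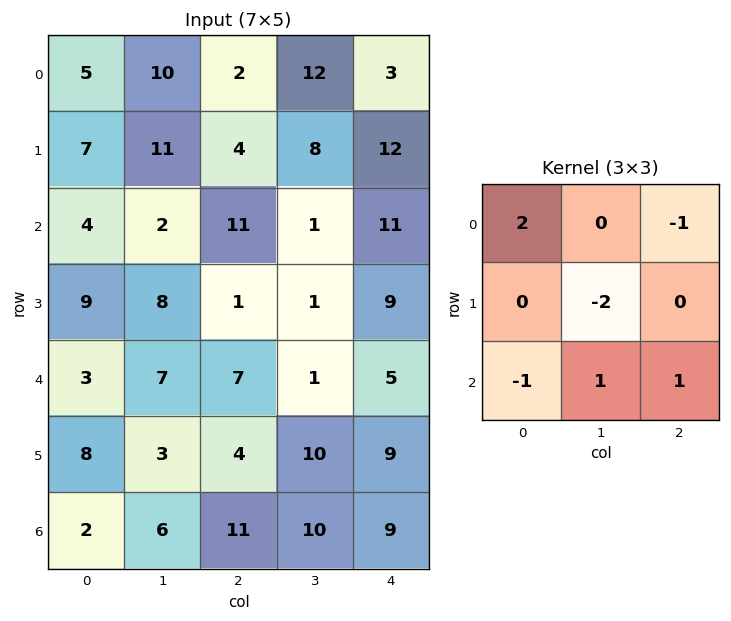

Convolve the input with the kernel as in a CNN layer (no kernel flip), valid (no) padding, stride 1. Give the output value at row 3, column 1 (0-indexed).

12

The receptive field on the input at this output position is [8 1 1 / 7 7 1 / 3 4 10]. Elementwise product with the kernel and sum: 8·2 + 1·-1 + 7·-2 + 3·-1 + 4·1 + 10·1.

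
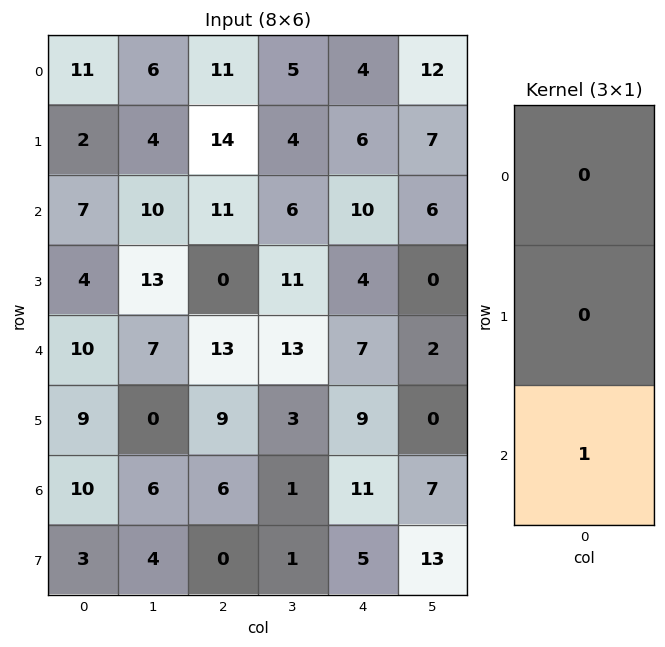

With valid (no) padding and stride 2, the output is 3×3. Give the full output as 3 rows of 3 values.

7 11 10
10 13 7
10 6 11

Output[0,0]: The receptive field on the input at this output position is [11 / 2 / 7]. Elementwise product with the kernel and sum: 7·1.
Output[0,1]: The receptive field on the input at this output position is [11 / 14 / 11]. Elementwise product with the kernel and sum: 11·1.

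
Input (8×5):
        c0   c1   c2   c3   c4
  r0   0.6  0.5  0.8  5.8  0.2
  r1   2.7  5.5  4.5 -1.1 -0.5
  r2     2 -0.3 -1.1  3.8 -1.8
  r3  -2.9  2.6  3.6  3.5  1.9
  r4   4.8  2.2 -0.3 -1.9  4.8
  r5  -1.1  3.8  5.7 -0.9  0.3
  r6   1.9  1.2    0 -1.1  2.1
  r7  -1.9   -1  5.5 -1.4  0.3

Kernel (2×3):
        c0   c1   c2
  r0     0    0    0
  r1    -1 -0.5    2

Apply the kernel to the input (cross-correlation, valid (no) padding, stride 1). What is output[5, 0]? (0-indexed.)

-2.5

The receptive field on the input at this output position is [-1.1 3.8 5.7 / 1.9 1.2 0]. Elementwise product with the kernel and sum: 1.9·-1 + 1.2·-0.5 + 0·2.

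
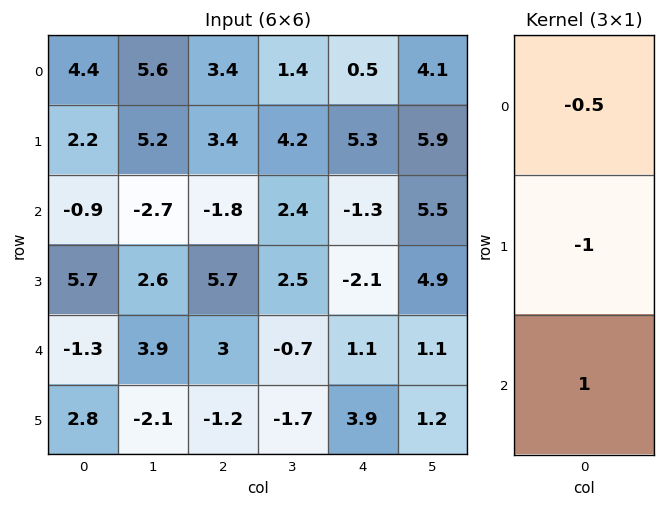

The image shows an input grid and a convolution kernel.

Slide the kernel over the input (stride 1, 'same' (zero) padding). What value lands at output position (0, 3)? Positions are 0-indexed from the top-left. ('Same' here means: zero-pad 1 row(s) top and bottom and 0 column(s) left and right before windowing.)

The receptive field on the zero-padded input at this output position is [0 / 1.4 / 4.2]. Elementwise product with the kernel and sum: 0·-0.5 + 1.4·-1 + 4.2·1.

2.8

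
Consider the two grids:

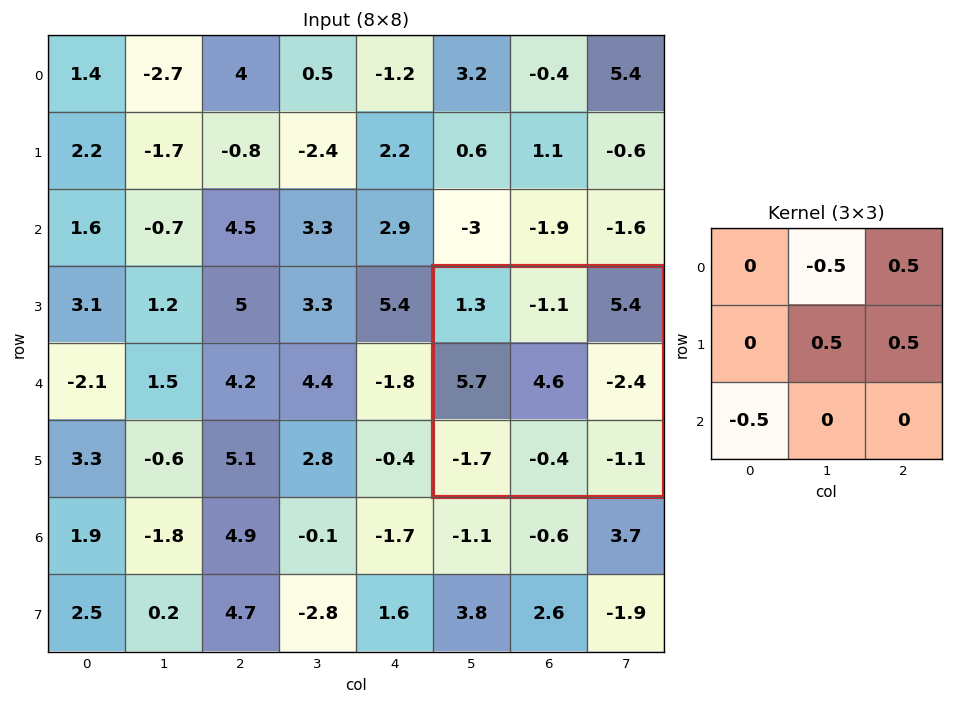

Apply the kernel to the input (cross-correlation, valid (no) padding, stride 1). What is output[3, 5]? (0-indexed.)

The receptive field on the input at this output position is [1.3 -1.1 5.4 / 5.7 4.6 -2.4 / -1.7 -0.4 -1.1]. Elementwise product with the kernel and sum: -1.1·-0.5 + 5.4·0.5 + 4.6·0.5 + -2.4·0.5 + -1.7·-0.5.

5.2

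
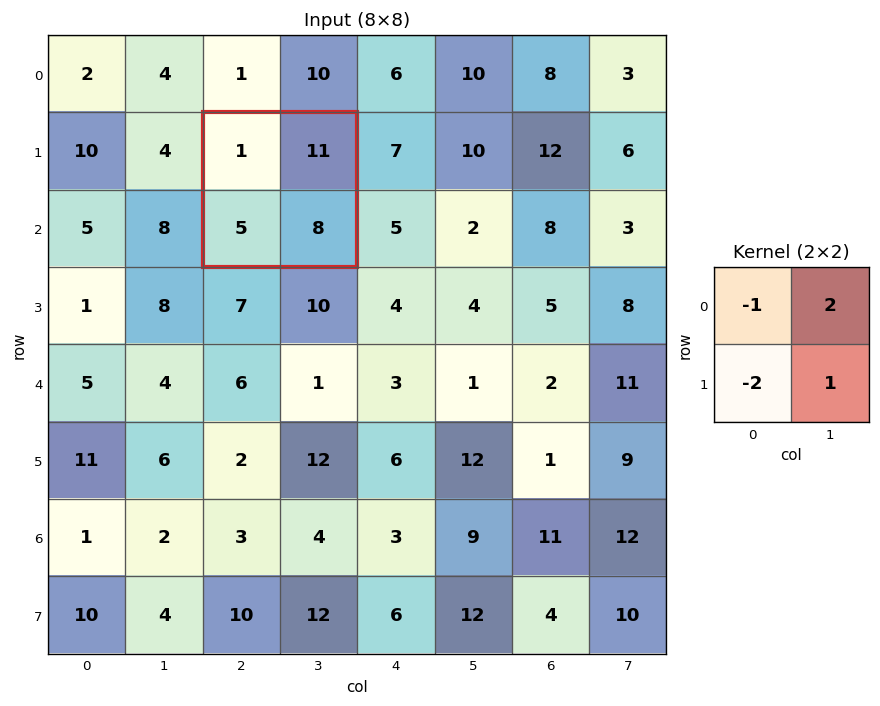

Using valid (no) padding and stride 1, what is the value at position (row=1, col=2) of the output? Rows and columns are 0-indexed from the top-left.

The receptive field on the input at this output position is [1 11 / 5 8]. Elementwise product with the kernel and sum: 1·-1 + 11·2 + 5·-2 + 8·1.

19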